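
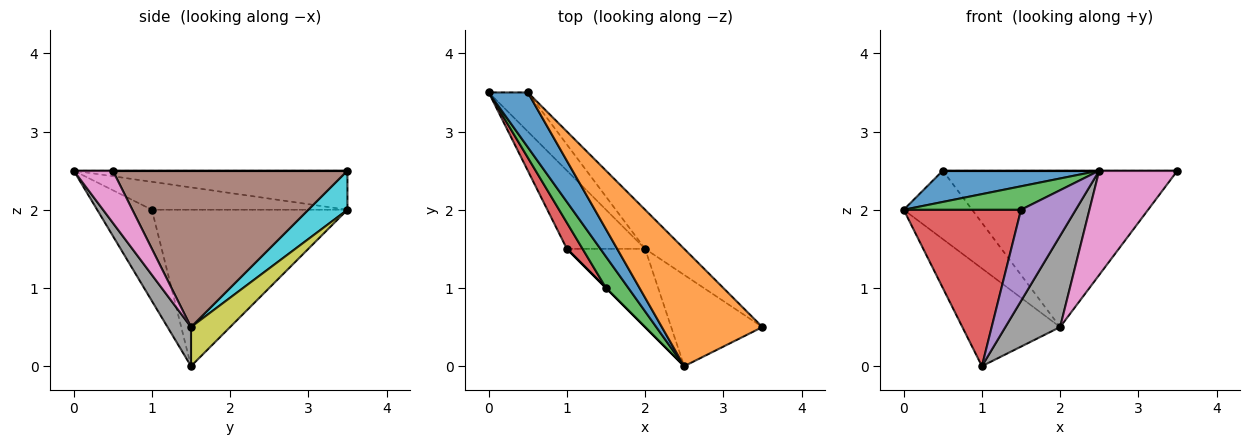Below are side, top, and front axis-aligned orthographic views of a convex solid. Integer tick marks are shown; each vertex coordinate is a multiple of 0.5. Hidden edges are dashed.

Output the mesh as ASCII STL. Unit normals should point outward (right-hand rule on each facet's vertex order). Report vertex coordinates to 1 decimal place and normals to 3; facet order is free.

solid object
 facet normal -0.656 -0.375 0.656
  outer loop
   vertex 0.5 3.5 2.5
   vertex 0.0 3.5 2.0
   vertex 2.5 0.0 2.5
  endloop
 endfacet
 facet normal 0.000 0.000 1.000
  outer loop
   vertex 0.5 3.5 2.5
   vertex 2.5 0.0 2.5
   vertex 3.5 0.5 2.5
  endloop
 endfacet
 facet normal -0.707 -0.424 0.566
  outer loop
   vertex 1.5 1.0 2.0
   vertex 2.5 0.0 2.5
   vertex 0.0 3.5 2.0
  endloop
 endfacet
 facet normal -0.854 -0.513 0.085
  outer loop
   vertex 1.5 1.0 2.0
   vertex 0.0 3.5 2.0
   vertex 1.0 1.5 0.0
  endloop
 endfacet
 facet normal -0.707 -0.707 0.000
  outer loop
   vertex 1.5 1.0 2.0
   vertex 1.0 1.5 0.0
   vertex 2.5 0.0 2.5
  endloop
 endfacet
 facet normal 0.696 0.696 -0.174
  outer loop
   vertex 2.0 1.5 0.5
   vertex 0.5 3.5 2.5
   vertex 3.5 0.5 2.5
  endloop
 endfacet
 facet normal 0.352 -0.704 -0.616
  outer loop
   vertex 2.0 1.5 0.5
   vertex 3.5 0.5 2.5
   vertex 2.5 0.0 2.5
  endloop
 endfacet
 facet normal 0.309 -0.722 -0.619
  outer loop
   vertex 2.0 1.5 0.5
   vertex 2.5 0.0 2.5
   vertex 1.0 1.5 0.0
  endloop
 endfacet
 facet normal 0.298 0.745 -0.596
  outer loop
   vertex 2.0 1.5 0.5
   vertex 1.0 1.5 0.0
   vertex 0.0 3.5 2.0
  endloop
 endfacet
 facet normal 0.444 0.778 -0.444
  outer loop
   vertex 2.0 1.5 0.5
   vertex 0.0 3.5 2.0
   vertex 0.5 3.5 2.5
  endloop
 endfacet
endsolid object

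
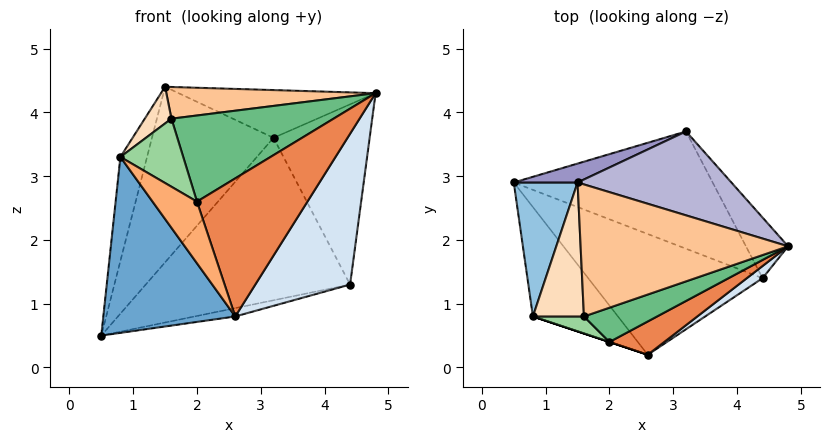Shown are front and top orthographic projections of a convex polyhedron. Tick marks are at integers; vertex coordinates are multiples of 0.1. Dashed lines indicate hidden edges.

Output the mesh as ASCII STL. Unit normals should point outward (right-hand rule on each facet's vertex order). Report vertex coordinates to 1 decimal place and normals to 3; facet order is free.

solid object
 facet normal -0.713 -0.596 -0.370
  outer loop
   vertex 0.8 0.8 3.3
   vertex 0.5 2.9 0.5
   vertex 2.6 0.2 0.8
  endloop
 endfacet
 facet normal -0.951 0.189 0.244
  outer loop
   vertex 0.8 0.8 3.3
   vertex 1.5 2.9 4.4
   vertex 0.5 2.9 0.5
  endloop
 endfacet
 facet normal 0.225 0.067 -0.972
  outer loop
   vertex 4.4 1.4 1.3
   vertex 2.6 0.2 0.8
   vertex 0.5 2.9 0.5
  endloop
 endfacet
 facet normal 0.540 -0.839 0.068
  outer loop
   vertex 4.4 1.4 1.3
   vertex 4.8 1.9 4.3
   vertex 2.6 0.2 0.8
  endloop
 endfacet
 facet normal 0.354 -0.909 0.219
  outer loop
   vertex 2.0 0.4 2.6
   vertex 2.6 0.2 0.8
   vertex 4.8 1.9 4.3
  endloop
 endfacet
 facet normal -0.316 -0.949 0.000
  outer loop
   vertex 2.0 0.4 2.6
   vertex 0.8 0.8 3.3
   vertex 2.6 0.2 0.8
  endloop
 endfacet
 facet normal -0.041 -0.233 0.972
  outer loop
   vertex 1.6 0.8 3.9
   vertex 4.8 1.9 4.3
   vertex 1.5 2.9 4.4
  endloop
 endfacet
 facet normal -0.586 -0.214 0.781
  outer loop
   vertex 1.6 0.8 3.9
   vertex 1.5 2.9 4.4
   vertex 0.8 0.8 3.3
  endloop
 endfacet
 facet normal 0.263 -0.896 0.357
  outer loop
   vertex 1.6 0.8 3.9
   vertex 2.0 0.4 2.6
   vertex 4.8 1.9 4.3
  endloop
 endfacet
 facet normal -0.179 -0.954 0.239
  outer loop
   vertex 1.6 0.8 3.9
   vertex 0.8 0.8 3.3
   vertex 2.0 0.4 2.6
  endloop
 endfacet
 facet normal 0.397 0.744 -0.537
  outer loop
   vertex 3.2 3.7 3.6
   vertex 4.4 1.4 1.3
   vertex 0.5 2.9 0.5
  endloop
 endfacet
 facet normal 0.770 0.605 -0.203
  outer loop
   vertex 3.2 3.7 3.6
   vertex 4.8 1.9 4.3
   vertex 4.4 1.4 1.3
  endloop
 endfacet
 facet normal -0.385 0.917 0.099
  outer loop
   vertex 3.2 3.7 3.6
   vertex 0.5 2.9 0.5
   vertex 1.5 2.9 4.4
  endloop
 endfacet
 facet normal 0.174 0.487 0.856
  outer loop
   vertex 3.2 3.7 3.6
   vertex 1.5 2.9 4.4
   vertex 4.8 1.9 4.3
  endloop
 endfacet
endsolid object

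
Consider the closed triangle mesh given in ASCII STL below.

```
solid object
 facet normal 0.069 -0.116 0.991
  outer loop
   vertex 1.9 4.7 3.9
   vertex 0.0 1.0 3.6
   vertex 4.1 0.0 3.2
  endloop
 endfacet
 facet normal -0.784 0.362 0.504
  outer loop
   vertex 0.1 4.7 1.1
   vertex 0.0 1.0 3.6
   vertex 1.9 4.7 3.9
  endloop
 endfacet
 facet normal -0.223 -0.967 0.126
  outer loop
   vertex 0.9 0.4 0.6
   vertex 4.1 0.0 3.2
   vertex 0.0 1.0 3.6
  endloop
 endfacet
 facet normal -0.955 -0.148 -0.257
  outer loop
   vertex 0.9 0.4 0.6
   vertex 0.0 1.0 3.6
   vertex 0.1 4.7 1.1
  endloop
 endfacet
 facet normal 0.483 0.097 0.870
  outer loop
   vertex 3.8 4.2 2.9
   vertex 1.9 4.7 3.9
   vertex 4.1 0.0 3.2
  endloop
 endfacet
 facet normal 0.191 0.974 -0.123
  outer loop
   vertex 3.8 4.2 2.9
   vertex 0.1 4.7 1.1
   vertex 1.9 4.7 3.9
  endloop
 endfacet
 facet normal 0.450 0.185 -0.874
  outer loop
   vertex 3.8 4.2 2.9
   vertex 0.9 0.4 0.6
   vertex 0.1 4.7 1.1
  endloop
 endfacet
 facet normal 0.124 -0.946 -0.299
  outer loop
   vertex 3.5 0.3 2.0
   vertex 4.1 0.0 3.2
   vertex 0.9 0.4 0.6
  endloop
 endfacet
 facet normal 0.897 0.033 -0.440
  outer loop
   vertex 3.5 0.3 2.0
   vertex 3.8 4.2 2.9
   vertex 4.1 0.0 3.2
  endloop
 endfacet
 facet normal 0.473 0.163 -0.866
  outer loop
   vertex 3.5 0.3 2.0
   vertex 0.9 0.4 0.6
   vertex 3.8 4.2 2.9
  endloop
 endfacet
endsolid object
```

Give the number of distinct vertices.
7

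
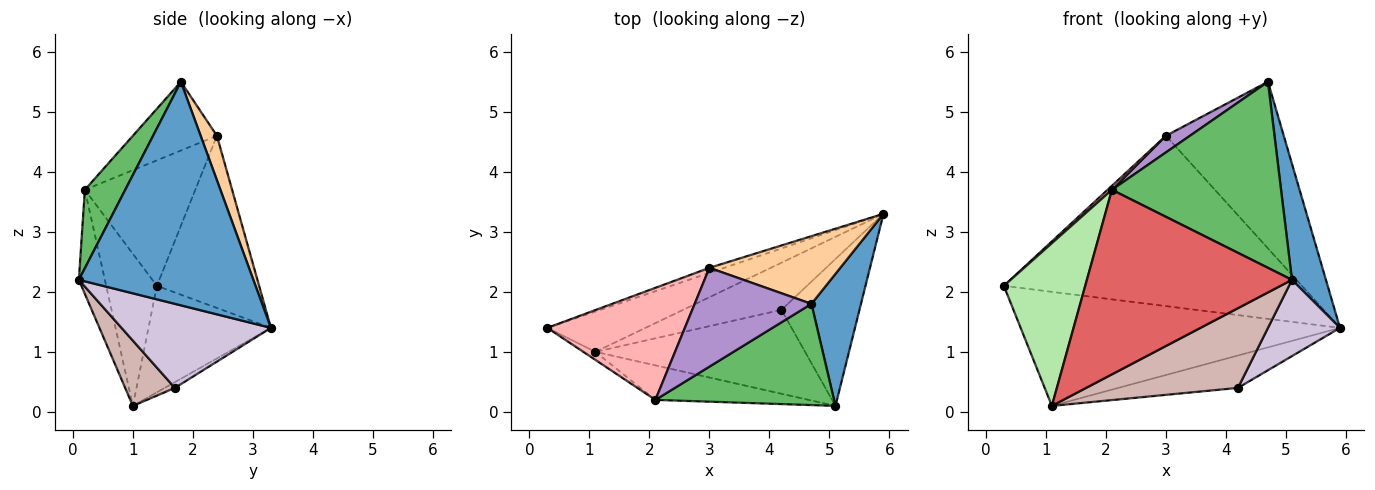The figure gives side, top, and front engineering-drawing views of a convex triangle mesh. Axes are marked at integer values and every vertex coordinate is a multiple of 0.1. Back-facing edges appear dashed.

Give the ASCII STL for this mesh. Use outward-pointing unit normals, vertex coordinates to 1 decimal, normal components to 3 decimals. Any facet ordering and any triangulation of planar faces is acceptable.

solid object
 facet normal 0.959 -0.187 0.212
  outer loop
   vertex 4.7 1.8 5.5
   vertex 5.1 0.1 2.2
   vertex 5.9 3.3 1.4
  endloop
 endfacet
 facet normal -0.340 0.887 -0.313
  outer loop
   vertex 1.1 1.0 0.1
   vertex 0.3 1.4 2.1
   vertex 5.9 3.3 1.4
  endloop
 endfacet
 facet normal -0.324 0.946 -0.028
  outer loop
   vertex 3.0 2.4 4.6
   vertex 5.9 3.3 1.4
   vertex 0.3 1.4 2.1
  endloop
 endfacet
 facet normal 0.127 0.919 0.373
  outer loop
   vertex 3.0 2.4 4.6
   vertex 4.7 1.8 5.5
   vertex 5.9 3.3 1.4
  endloop
 endfacet
 facet normal 0.205 -0.860 0.468
  outer loop
   vertex 2.1 0.2 3.7
   vertex 5.1 0.1 2.2
   vertex 4.7 1.8 5.5
  endloop
 endfacet
 facet normal -0.528 -0.848 -0.042
  outer loop
   vertex 2.1 0.2 3.7
   vertex 0.3 1.4 2.1
   vertex 1.1 1.0 0.1
  endloop
 endfacet
 facet normal -0.124 -0.975 -0.182
  outer loop
   vertex 2.1 0.2 3.7
   vertex 1.1 1.0 0.1
   vertex 5.1 0.1 2.2
  endloop
 endfacet
 facet normal -0.674 -0.026 0.738
  outer loop
   vertex 2.1 0.2 3.7
   vertex 3.0 2.4 4.6
   vertex 0.3 1.4 2.1
  endloop
 endfacet
 facet normal -0.502 -0.143 0.853
  outer loop
   vertex 2.1 0.2 3.7
   vertex 4.7 1.8 5.5
   vertex 3.0 2.4 4.6
  endloop
 endfacet
 facet normal 0.691 -0.333 -0.642
  outer loop
   vertex 4.2 1.7 0.4
   vertex 5.9 3.3 1.4
   vertex 5.1 0.1 2.2
  endloop
 endfacet
 facet normal -0.048 0.566 -0.823
  outer loop
   vertex 4.2 1.7 0.4
   vertex 1.1 1.0 0.1
   vertex 5.9 3.3 1.4
  endloop
 endfacet
 facet normal 0.220 -0.672 -0.707
  outer loop
   vertex 4.2 1.7 0.4
   vertex 5.1 0.1 2.2
   vertex 1.1 1.0 0.1
  endloop
 endfacet
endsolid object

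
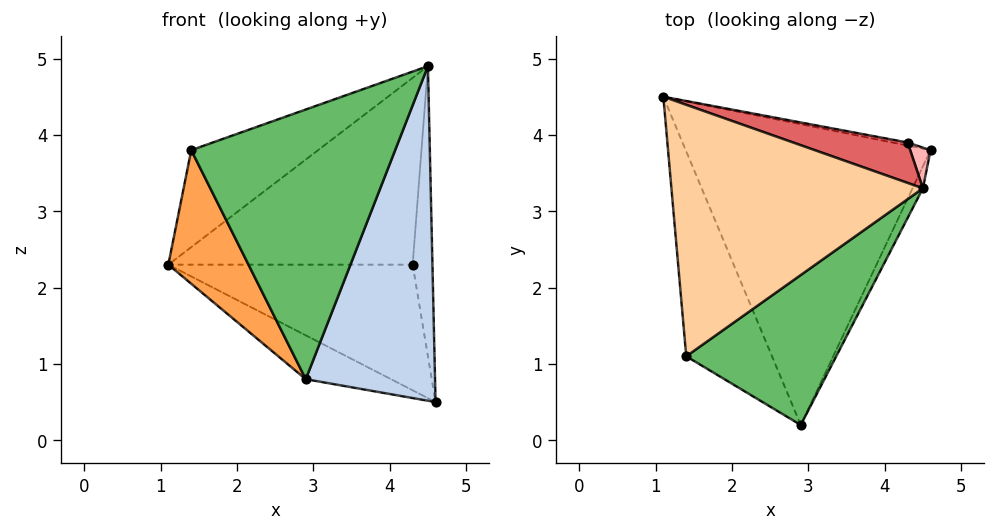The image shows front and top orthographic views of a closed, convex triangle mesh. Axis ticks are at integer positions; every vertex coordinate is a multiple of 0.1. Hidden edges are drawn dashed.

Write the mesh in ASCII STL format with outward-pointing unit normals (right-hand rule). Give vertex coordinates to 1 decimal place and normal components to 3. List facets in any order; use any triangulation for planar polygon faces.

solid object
 facet normal -0.433 0.130 -0.892
  outer loop
   vertex 2.9 0.2 0.8
   vertex 1.1 4.5 2.3
   vertex 4.6 3.8 0.5
  endloop
 endfacet
 facet normal 0.903 -0.429 -0.028
  outer loop
   vertex 4.5 3.3 4.9
   vertex 2.9 0.2 0.8
   vertex 4.6 3.8 0.5
  endloop
 endfacet
 facet normal -0.895 -0.244 -0.374
  outer loop
   vertex 1.4 1.1 3.8
   vertex 1.1 4.5 2.3
   vertex 2.9 0.2 0.8
  endloop
 endfacet
 facet normal -0.506 0.310 0.805
  outer loop
   vertex 1.4 1.1 3.8
   vertex 4.5 3.3 4.9
   vertex 1.1 4.5 2.3
  endloop
 endfacet
 facet normal 0.409 -0.798 0.444
  outer loop
   vertex 1.4 1.1 3.8
   vertex 2.9 0.2 0.8
   vertex 4.5 3.3 4.9
  endloop
 endfacet
 facet normal 0.184 0.983 -0.024
  outer loop
   vertex 4.3 3.9 2.3
   vertex 4.6 3.8 0.5
   vertex 1.1 4.5 2.3
  endloop
 endfacet
 facet normal 0.180 0.961 0.208
  outer loop
   vertex 4.3 3.9 2.3
   vertex 1.1 4.5 2.3
   vertex 4.5 3.3 4.9
  endloop
 endfacet
 facet normal 0.759 0.645 0.091
  outer loop
   vertex 4.3 3.9 2.3
   vertex 4.5 3.3 4.9
   vertex 4.6 3.8 0.5
  endloop
 endfacet
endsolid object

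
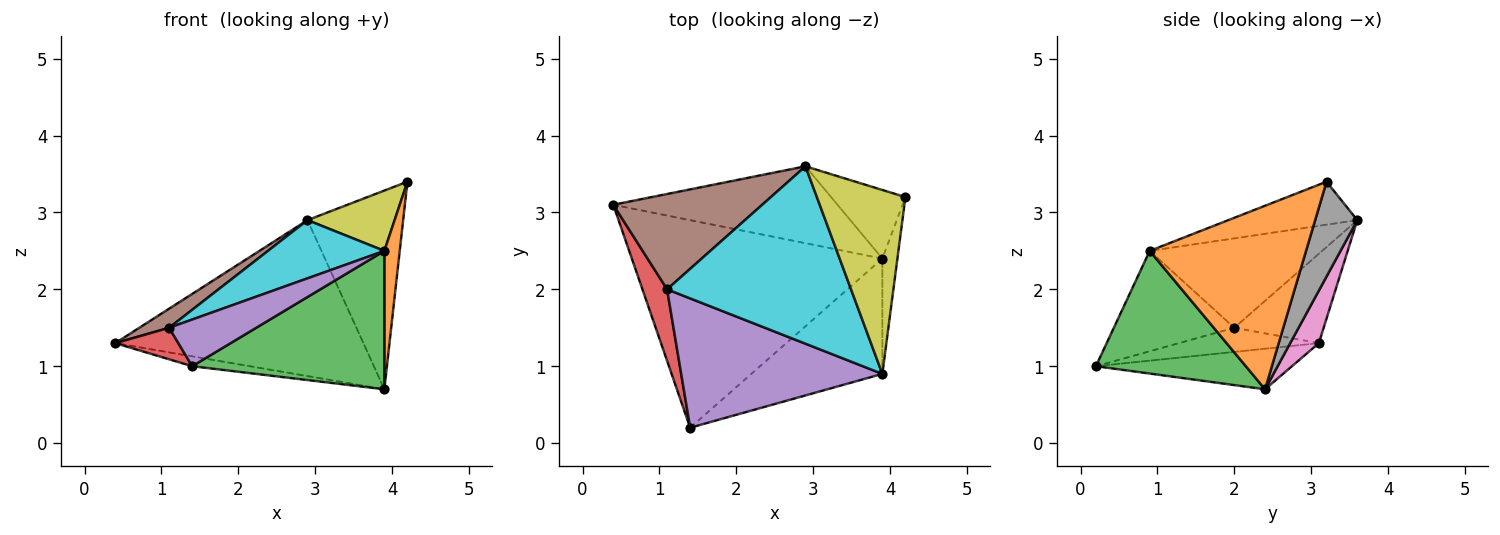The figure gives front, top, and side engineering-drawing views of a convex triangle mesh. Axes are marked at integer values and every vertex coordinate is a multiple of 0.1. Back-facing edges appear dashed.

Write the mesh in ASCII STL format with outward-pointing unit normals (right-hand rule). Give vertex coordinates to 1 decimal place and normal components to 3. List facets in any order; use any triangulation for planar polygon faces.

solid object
 facet normal -0.160 0.047 -0.986
  outer loop
   vertex 3.9 2.4 0.7
   vertex 1.4 0.2 1.0
   vertex 0.4 3.1 1.3
  endloop
 endfacet
 facet normal 0.992 -0.098 -0.081
  outer loop
   vertex 3.9 0.9 2.5
   vertex 3.9 2.4 0.7
   vertex 4.2 3.2 3.4
  endloop
 endfacet
 facet normal 0.514 -0.659 -0.549
  outer loop
   vertex 3.9 0.9 2.5
   vertex 1.4 0.2 1.0
   vertex 3.9 2.4 0.7
  endloop
 endfacet
 facet normal -0.667 -0.301 0.682
  outer loop
   vertex 1.1 2.0 1.5
   vertex 0.4 3.1 1.3
   vertex 1.4 0.2 1.0
  endloop
 endfacet
 facet normal -0.425 -0.307 0.851
  outer loop
   vertex 1.1 2.0 1.5
   vertex 1.4 0.2 1.0
   vertex 3.9 0.9 2.5
  endloop
 endfacet
 facet normal -0.507 -0.169 0.845
  outer loop
   vertex 2.9 3.6 2.9
   vertex 0.4 3.1 1.3
   vertex 1.1 2.0 1.5
  endloop
 endfacet
 facet normal 0.103 0.892 -0.440
  outer loop
   vertex 2.9 3.6 2.9
   vertex 3.9 2.4 0.7
   vertex 0.4 3.1 1.3
  endloop
 endfacet
 facet normal 0.384 0.873 -0.301
  outer loop
   vertex 2.9 3.6 2.9
   vertex 4.2 3.2 3.4
   vertex 3.9 2.4 0.7
  endloop
 endfacet
 facet normal -0.419 -0.283 0.863
  outer loop
   vertex 2.9 3.6 2.9
   vertex 3.9 0.9 2.5
   vertex 4.2 3.2 3.4
  endloop
 endfacet
 facet normal -0.419 -0.283 0.863
  outer loop
   vertex 2.9 3.6 2.9
   vertex 1.1 2.0 1.5
   vertex 3.9 0.9 2.5
  endloop
 endfacet
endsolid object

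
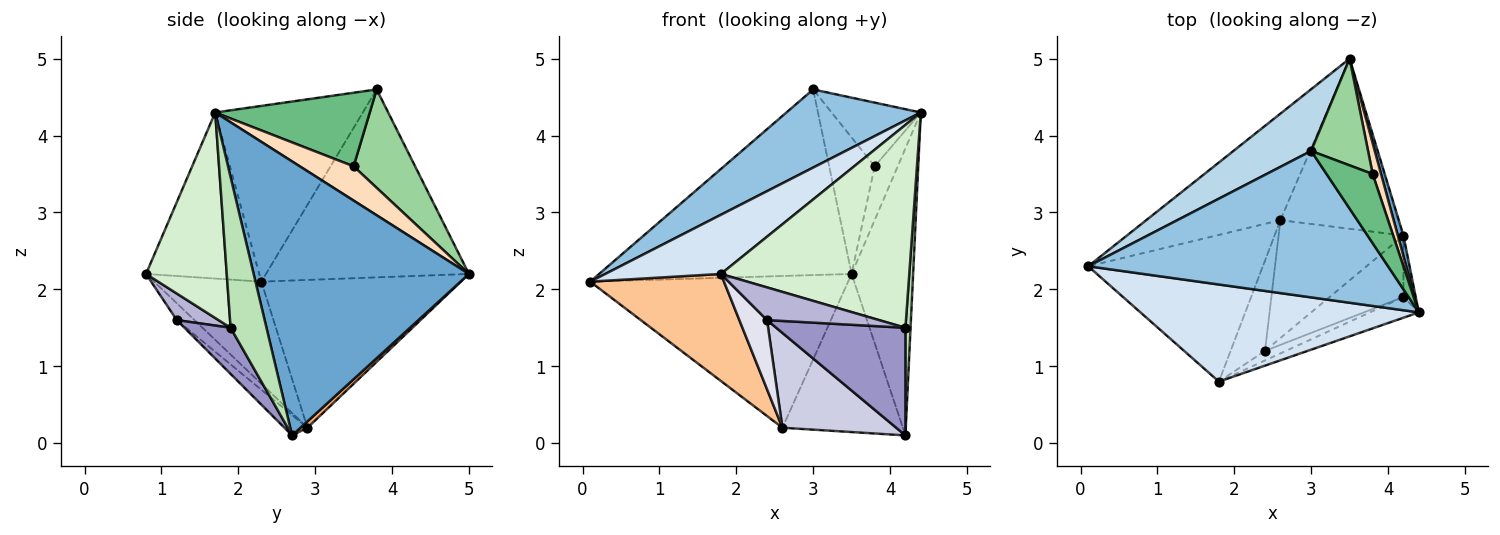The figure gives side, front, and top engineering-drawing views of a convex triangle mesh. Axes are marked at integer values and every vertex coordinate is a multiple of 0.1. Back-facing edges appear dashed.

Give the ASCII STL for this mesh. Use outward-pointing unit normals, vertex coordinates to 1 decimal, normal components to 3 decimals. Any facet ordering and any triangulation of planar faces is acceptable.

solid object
 facet normal 0.961 0.275 0.020
  outer loop
   vertex 4.2 2.7 0.1
   vertex 3.5 5.0 2.2
   vertex 4.4 1.7 4.3
  endloop
 endfacet
 facet normal -0.459 -0.418 0.784
  outer loop
   vertex 3.0 3.8 4.6
   vertex 0.1 2.3 2.1
   vertex 4.4 1.7 4.3
  endloop
 endfacet
 facet normal -0.607 0.754 0.251
  outer loop
   vertex 3.0 3.8 4.6
   vertex 3.5 5.0 2.2
   vertex 0.1 2.3 2.1
  endloop
 endfacet
 facet normal -0.454 -0.464 0.761
  outer loop
   vertex 1.8 0.8 2.2
   vertex 4.4 1.7 4.3
   vertex 0.1 2.3 2.1
  endloop
 endfacet
 facet normal -0.535 0.692 -0.485
  outer loop
   vertex 2.6 2.9 0.2
   vertex 0.1 2.3 2.1
   vertex 3.5 5.0 2.2
  endloop
 endfacet
 facet normal 0.039 0.680 -0.732
  outer loop
   vertex 2.6 2.9 0.2
   vertex 3.5 5.0 2.2
   vertex 4.2 2.7 0.1
  endloop
 endfacet
 facet normal -0.427 -0.533 -0.730
  outer loop
   vertex 2.6 2.9 0.2
   vertex 1.8 0.8 2.2
   vertex 0.1 2.3 2.1
  endloop
 endfacet
 facet normal 0.897 0.384 0.220
  outer loop
   vertex 3.8 3.5 3.6
   vertex 4.4 1.7 4.3
   vertex 3.5 5.0 2.2
  endloop
 endfacet
 facet normal 0.761 0.439 0.477
  outer loop
   vertex 3.8 3.5 3.6
   vertex 3.0 3.8 4.6
   vertex 4.4 1.7 4.3
  endloop
 endfacet
 facet normal 0.729 0.539 0.422
  outer loop
   vertex 3.8 3.5 3.6
   vertex 3.5 5.0 2.2
   vertex 3.0 3.8 4.6
  endloop
 endfacet
 facet normal 0.987 -0.141 -0.081
  outer loop
   vertex 4.2 1.9 1.5
   vertex 4.2 2.7 0.1
   vertex 4.4 1.7 4.3
  endloop
 endfacet
 facet normal 0.392 -0.915 -0.093
  outer loop
   vertex 4.2 1.9 1.5
   vertex 4.4 1.7 4.3
   vertex 1.8 0.8 2.2
  endloop
 endfacet
 facet normal 0.296 -0.829 -0.474
  outer loop
   vertex 2.4 1.2 1.6
   vertex 4.2 2.7 0.1
   vertex 4.2 1.9 1.5
  endloop
 endfacet
 facet normal 0.337 -0.903 -0.266
  outer loop
   vertex 2.4 1.2 1.6
   vertex 4.2 1.9 1.5
   vertex 1.8 0.8 2.2
  endloop
 endfacet
 facet normal -0.126 -0.622 -0.773
  outer loop
   vertex 2.4 1.2 1.6
   vertex 2.6 2.9 0.2
   vertex 4.2 2.7 0.1
  endloop
 endfacet
 facet normal -0.362 -0.567 -0.740
  outer loop
   vertex 2.4 1.2 1.6
   vertex 1.8 0.8 2.2
   vertex 2.6 2.9 0.2
  endloop
 endfacet
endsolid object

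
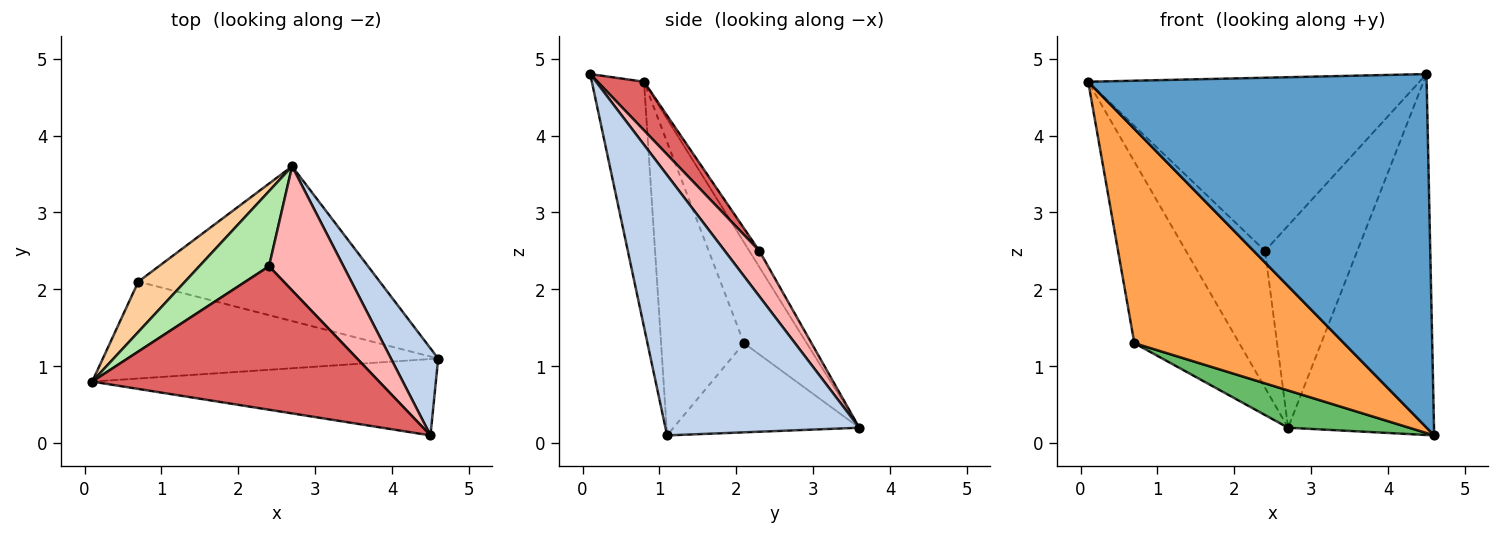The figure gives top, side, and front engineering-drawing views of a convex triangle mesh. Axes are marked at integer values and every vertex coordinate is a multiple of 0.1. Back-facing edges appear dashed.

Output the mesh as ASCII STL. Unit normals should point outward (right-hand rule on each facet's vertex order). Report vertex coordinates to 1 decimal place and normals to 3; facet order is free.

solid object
 facet normal -0.149 -0.967 -0.209
  outer loop
   vertex 4.5 0.1 4.8
   vertex 0.1 0.8 4.7
   vertex 4.6 1.1 0.1
  endloop
 endfacet
 facet normal 0.791 0.595 0.143
  outer loop
   vertex 4.5 0.1 4.8
   vertex 4.6 1.1 0.1
   vertex 2.7 3.6 0.2
  endloop
 endfacet
 facet normal -0.339 -0.857 -0.388
  outer loop
   vertex 0.7 2.1 1.3
   vertex 4.6 1.1 0.1
   vertex 0.1 0.8 4.7
  endloop
 endfacet
 facet normal -0.499 0.835 0.231
  outer loop
   vertex 0.7 2.1 1.3
   vertex 0.1 0.8 4.7
   vertex 2.7 3.6 0.2
  endloop
 endfacet
 facet normal -0.338 -0.220 -0.915
  outer loop
   vertex 0.7 2.1 1.3
   vertex 2.7 3.6 0.2
   vertex 4.6 1.1 0.1
  endloop
 endfacet
 facet normal -0.111 0.871 0.478
  outer loop
   vertex 2.4 2.3 2.5
   vertex 2.7 3.6 0.2
   vertex 0.1 0.8 4.7
  endloop
 endfacet
 facet normal 0.107 0.766 0.634
  outer loop
   vertex 2.4 2.3 2.5
   vertex 0.1 0.8 4.7
   vertex 4.5 0.1 4.8
  endloop
 endfacet
 facet normal 0.304 0.812 0.498
  outer loop
   vertex 2.4 2.3 2.5
   vertex 4.5 0.1 4.8
   vertex 2.7 3.6 0.2
  endloop
 endfacet
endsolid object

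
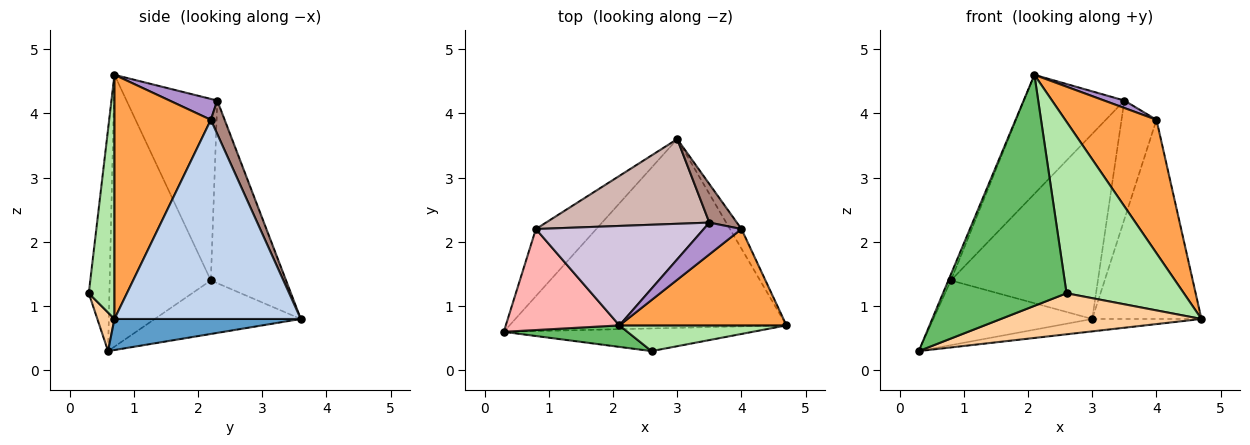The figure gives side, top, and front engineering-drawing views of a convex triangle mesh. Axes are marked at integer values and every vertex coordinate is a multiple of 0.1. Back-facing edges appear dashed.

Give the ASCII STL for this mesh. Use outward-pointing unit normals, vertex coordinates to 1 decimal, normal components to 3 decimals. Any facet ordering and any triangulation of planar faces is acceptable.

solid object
 facet normal 0.111 0.065 -0.992
  outer loop
   vertex 3.0 3.6 0.8
   vertex 4.7 0.7 0.8
   vertex 0.3 0.6 0.3
  endloop
 endfacet
 facet normal 0.862 0.505 -0.050
  outer loop
   vertex 4.0 2.2 3.9
   vertex 4.7 0.7 0.8
   vertex 3.0 3.6 0.8
  endloop
 endfacet
 facet normal 0.650 -0.616 0.445
  outer loop
   vertex 4.0 2.2 3.9
   vertex 2.1 0.7 4.6
   vertex 4.7 0.7 0.8
  endloop
 endfacet
 facet normal 0.075 -0.873 -0.482
  outer loop
   vertex 2.6 0.3 1.2
   vertex 0.3 0.6 0.3
   vertex 4.7 0.7 0.8
  endloop
 endfacet
 facet normal -0.164 -0.982 0.091
  outer loop
   vertex 2.6 0.3 1.2
   vertex 2.1 0.7 4.6
   vertex 0.3 0.6 0.3
  endloop
 endfacet
 facet normal 0.212 -0.967 0.145
  outer loop
   vertex 2.6 0.3 1.2
   vertex 4.7 0.7 0.8
   vertex 2.1 0.7 4.6
  endloop
 endfacet
 facet normal -0.538 0.585 -0.607
  outer loop
   vertex 0.8 2.2 1.4
   vertex 3.0 3.6 0.8
   vertex 0.3 0.6 0.3
  endloop
 endfacet
 facet normal -0.922 0.023 0.386
  outer loop
   vertex 0.8 2.2 1.4
   vertex 0.3 0.6 0.3
   vertex 2.1 0.7 4.6
  endloop
 endfacet
 facet normal 0.474 -0.201 0.857
  outer loop
   vertex 3.5 2.3 4.2
   vertex 2.1 0.7 4.6
   vertex 4.0 2.2 3.9
  endloop
 endfacet
 facet normal -0.570 0.630 0.527
  outer loop
   vertex 3.5 2.3 4.2
   vertex 0.8 2.2 1.4
   vertex 2.1 0.7 4.6
  endloop
 endfacet
 facet normal 0.351 0.891 0.289
  outer loop
   vertex 3.5 2.3 4.2
   vertex 4.0 2.2 3.9
   vertex 3.0 3.6 0.8
  endloop
 endfacet
 facet normal -0.422 0.824 0.377
  outer loop
   vertex 3.5 2.3 4.2
   vertex 3.0 3.6 0.8
   vertex 0.8 2.2 1.4
  endloop
 endfacet
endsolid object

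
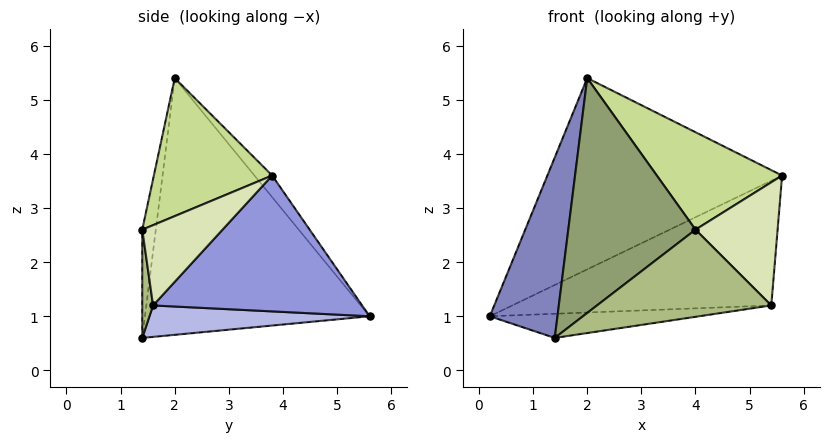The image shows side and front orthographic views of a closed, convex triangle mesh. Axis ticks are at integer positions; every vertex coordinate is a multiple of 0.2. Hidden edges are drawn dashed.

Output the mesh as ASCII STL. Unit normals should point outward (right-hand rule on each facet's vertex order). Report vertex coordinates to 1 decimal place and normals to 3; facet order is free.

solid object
 facet normal -0.057 0.761 0.646
  outer loop
   vertex 2.0 2.0 5.4
   vertex 5.6 3.8 3.6
   vertex 0.2 5.6 1.0
  endloop
 endfacet
 facet normal -0.946 -0.285 0.154
  outer loop
   vertex 2.0 2.0 5.4
   vertex 0.2 5.6 1.0
   vertex 1.4 1.4 0.6
  endloop
 endfacet
 facet normal 0.499 0.618 -0.608
  outer loop
   vertex 5.4 1.6 1.2
   vertex 0.2 5.6 1.0
   vertex 5.6 3.8 3.6
  endloop
 endfacet
 facet normal 0.140 0.134 -0.981
  outer loop
   vertex 5.4 1.6 1.2
   vertex 1.4 1.4 0.6
   vertex 0.2 5.6 1.0
  endloop
 endfacet
 facet normal -0.105 -0.985 0.136
  outer loop
   vertex 4.0 1.4 2.6
   vertex 2.0 2.0 5.4
   vertex 1.4 1.4 0.6
  endloop
 endfacet
 facet normal 0.062 -0.995 -0.080
  outer loop
   vertex 4.0 1.4 2.6
   vertex 1.4 1.4 0.6
   vertex 5.4 1.6 1.2
  endloop
 endfacet
 facet normal 0.577 -0.611 0.543
  outer loop
   vertex 4.0 1.4 2.6
   vertex 5.6 3.8 3.6
   vertex 2.0 2.0 5.4
  endloop
 endfacet
 facet normal 0.600 -0.614 0.513
  outer loop
   vertex 4.0 1.4 2.6
   vertex 5.4 1.6 1.2
   vertex 5.6 3.8 3.6
  endloop
 endfacet
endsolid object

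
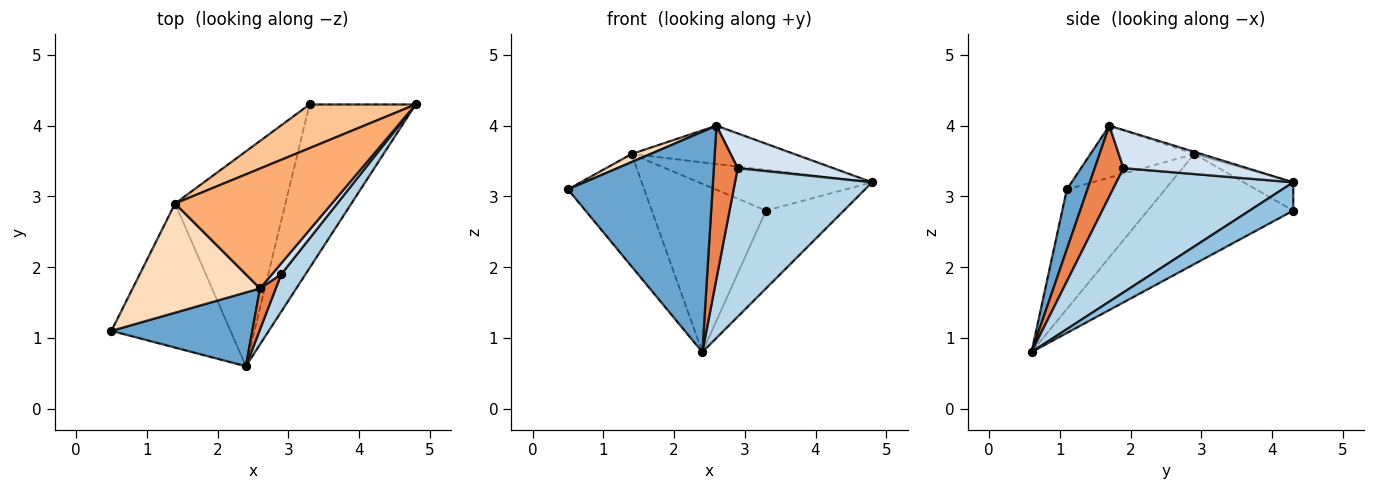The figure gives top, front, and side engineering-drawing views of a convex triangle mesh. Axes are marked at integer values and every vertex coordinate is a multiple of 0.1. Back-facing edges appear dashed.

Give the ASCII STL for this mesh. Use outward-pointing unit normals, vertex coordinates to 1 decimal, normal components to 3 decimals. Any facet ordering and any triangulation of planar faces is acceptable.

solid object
 facet normal 0.134 -0.940 0.315
  outer loop
   vertex 2.6 1.7 4.0
   vertex 0.5 1.1 3.1
   vertex 2.4 0.6 0.8
  endloop
 endfacet
 facet normal 0.234 0.418 -0.878
  outer loop
   vertex 3.3 4.3 2.8
   vertex 4.8 4.3 3.2
   vertex 2.4 0.6 0.8
  endloop
 endfacet
 facet normal 0.781 -0.606 0.153
  outer loop
   vertex 2.9 1.9 3.4
   vertex 2.4 0.6 0.8
   vertex 4.8 4.3 3.2
  endloop
 endfacet
 facet normal 0.778 -0.600 0.189
  outer loop
   vertex 2.9 1.9 3.4
   vertex 4.8 4.3 3.2
   vertex 2.6 1.7 4.0
  endloop
 endfacet
 facet normal 0.758 -0.630 0.169
  outer loop
   vertex 2.9 1.9 3.4
   vertex 2.6 1.7 4.0
   vertex 2.4 0.6 0.8
  endloop
 endfacet
 facet normal -0.013 0.304 0.952
  outer loop
   vertex 1.4 2.9 3.6
   vertex 2.6 1.7 4.0
   vertex 4.8 4.3 3.2
  endloop
 endfacet
 facet normal -0.191 0.670 0.718
  outer loop
   vertex 1.4 2.9 3.6
   vertex 4.8 4.3 3.2
   vertex 3.3 4.3 2.8
  endloop
 endfacet
 facet normal -0.376 -0.068 0.924
  outer loop
   vertex 1.4 2.9 3.6
   vertex 0.5 1.1 3.1
   vertex 2.6 1.7 4.0
  endloop
 endfacet
 facet normal -0.621 0.482 -0.618
  outer loop
   vertex 1.4 2.9 3.6
   vertex 2.4 0.6 0.8
   vertex 0.5 1.1 3.1
  endloop
 endfacet
 facet normal -0.618 0.485 -0.619
  outer loop
   vertex 1.4 2.9 3.6
   vertex 3.3 4.3 2.8
   vertex 2.4 0.6 0.8
  endloop
 endfacet
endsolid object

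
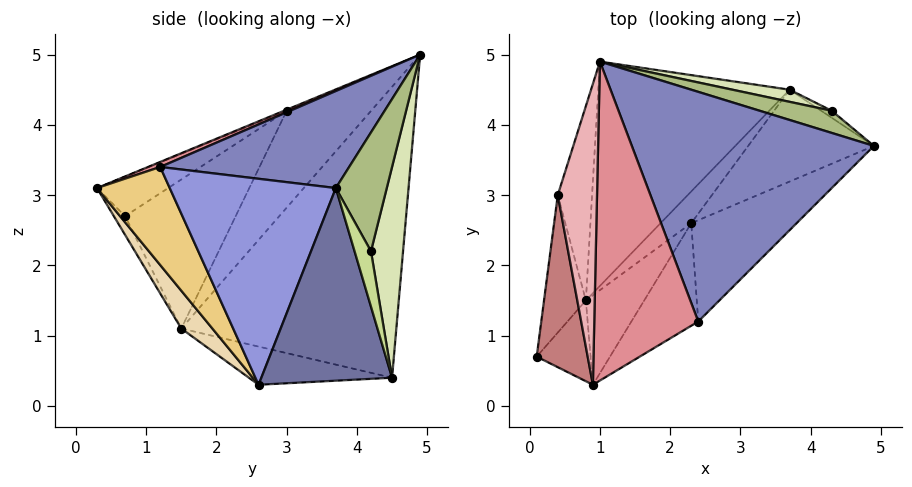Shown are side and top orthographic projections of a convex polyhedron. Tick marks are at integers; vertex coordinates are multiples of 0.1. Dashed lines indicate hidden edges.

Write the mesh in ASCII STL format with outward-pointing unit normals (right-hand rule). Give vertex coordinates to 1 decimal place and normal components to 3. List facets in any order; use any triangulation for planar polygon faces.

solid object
 facet normal 0.722 -0.507 -0.471
  outer loop
   vertex 3.7 4.5 0.4
   vertex 4.9 3.7 3.1
   vertex 2.3 2.6 0.3
  endloop
 endfacet
 facet normal 0.360 -0.252 0.898
  outer loop
   vertex 2.4 1.2 3.4
   vertex 4.9 3.7 3.1
   vertex 1.0 4.9 5.0
  endloop
 endfacet
 facet normal 0.647 -0.687 -0.331
  outer loop
   vertex 2.4 1.2 3.4
   vertex 2.3 2.6 0.3
   vertex 4.9 3.7 3.1
  endloop
 endfacet
 facet normal -0.691 0.562 -0.455
  outer loop
   vertex 0.8 1.5 1.1
   vertex 1.0 4.9 5.0
   vertex 3.7 4.5 0.4
  endloop
 endfacet
 facet normal -0.666 0.519 -0.535
  outer loop
   vertex 0.8 1.5 1.1
   vertex 3.7 4.5 0.4
   vertex 2.3 2.6 0.3
  endloop
 endfacet
 facet normal 0.389 0.891 0.236
  outer loop
   vertex 4.3 4.2 2.2
   vertex 1.0 4.9 5.0
   vertex 4.9 3.7 3.1
  endloop
 endfacet
 facet normal 0.751 0.644 -0.143
  outer loop
   vertex 4.3 4.2 2.2
   vertex 4.9 3.7 3.1
   vertex 3.7 4.5 0.4
  endloop
 endfacet
 facet normal 0.265 0.962 0.072
  outer loop
   vertex 4.3 4.2 2.2
   vertex 3.7 4.5 0.4
   vertex 1.0 4.9 5.0
  endloop
 endfacet
 facet normal -0.922 0.289 -0.259
  outer loop
   vertex 0.4 3.0 4.2
   vertex 0.8 1.5 1.1
   vertex 0.1 0.7 2.7
  endloop
 endfacet
 facet normal -0.863 0.401 -0.306
  outer loop
   vertex 0.4 3.0 4.2
   vertex 1.0 4.9 5.0
   vertex 0.8 1.5 1.1
  endloop
 endfacet
 facet normal 0.532 -0.765 -0.363
  outer loop
   vertex 0.9 0.3 3.1
   vertex 2.3 2.6 0.3
   vertex 2.4 1.2 3.4
  endloop
 endfacet
 facet normal 0.324 -0.804 -0.499
  outer loop
   vertex 0.9 0.3 3.1
   vertex 0.8 1.5 1.1
   vertex 2.3 2.6 0.3
  endloop
 endfacet
 facet normal -0.174 -0.848 -0.500
  outer loop
   vertex 0.9 0.3 3.1
   vertex 0.1 0.7 2.7
   vertex 0.8 1.5 1.1
  endloop
 endfacet
 facet normal -0.562 -0.399 0.725
  outer loop
   vertex 0.9 0.3 3.1
   vertex 0.4 3.0 4.2
   vertex 0.1 0.7 2.7
  endloop
 endfacet
 facet normal 0.045 -0.382 0.923
  outer loop
   vertex 0.9 0.3 3.1
   vertex 2.4 1.2 3.4
   vertex 1.0 4.9 5.0
  endloop
 endfacet
 facet normal -0.025 -0.381 0.924
  outer loop
   vertex 0.9 0.3 3.1
   vertex 1.0 4.9 5.0
   vertex 0.4 3.0 4.2
  endloop
 endfacet
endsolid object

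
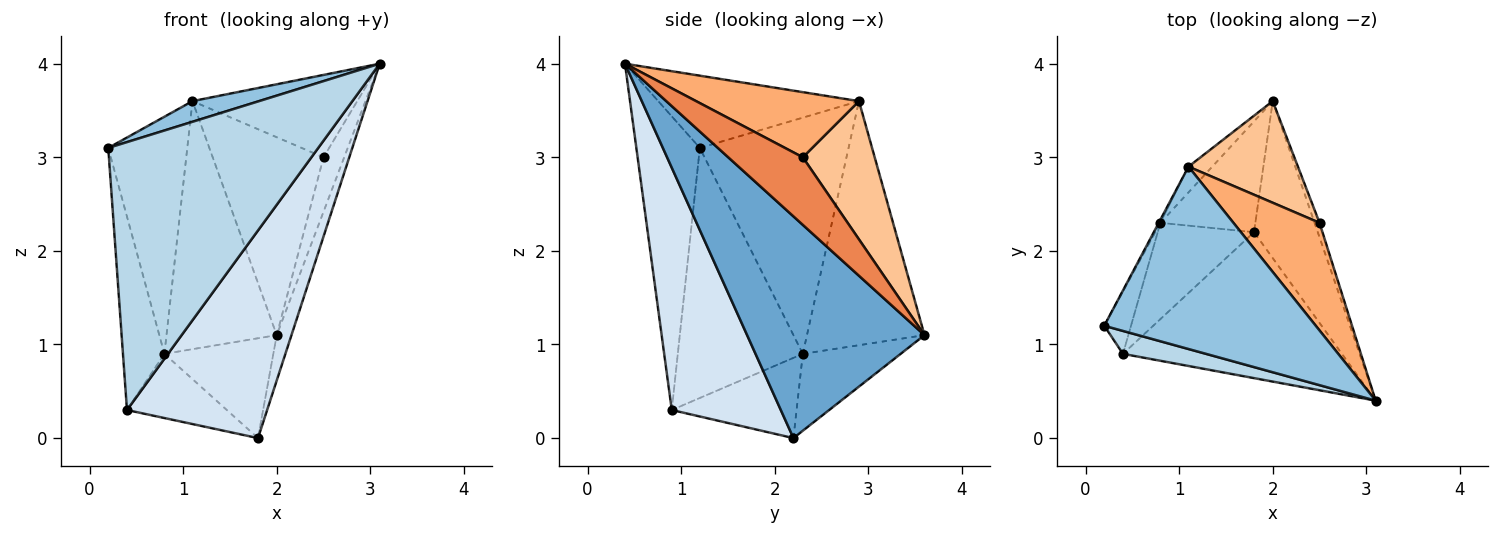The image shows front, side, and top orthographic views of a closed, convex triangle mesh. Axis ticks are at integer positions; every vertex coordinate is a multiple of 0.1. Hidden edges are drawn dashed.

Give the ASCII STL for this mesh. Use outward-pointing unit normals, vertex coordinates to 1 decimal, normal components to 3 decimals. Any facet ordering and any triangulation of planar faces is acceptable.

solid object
 facet normal 0.958 0.080 -0.276
  outer loop
   vertex 1.8 2.2 0.0
   vertex 2.0 3.6 1.1
   vertex 3.1 0.4 4.0
  endloop
 endfacet
 facet normal -0.321 -0.107 0.941
  outer loop
   vertex 1.1 2.9 3.6
   vertex 0.2 1.2 3.1
   vertex 3.1 0.4 4.0
  endloop
 endfacet
 facet normal -0.288 -0.954 0.082
  outer loop
   vertex 0.4 0.9 0.3
   vertex 3.1 0.4 4.0
   vertex 0.2 1.2 3.1
  endloop
 endfacet
 facet normal 0.537 -0.690 -0.485
  outer loop
   vertex 0.4 0.9 0.3
   vertex 1.8 2.2 0.0
   vertex 3.1 0.4 4.0
  endloop
 endfacet
 facet normal 0.961 0.266 -0.071
  outer loop
   vertex 2.5 2.3 3.0
   vertex 3.1 0.4 4.0
   vertex 2.0 3.6 1.1
  endloop
 endfacet
 facet normal 0.515 0.521 0.681
  outer loop
   vertex 2.5 2.3 3.0
   vertex 1.1 2.9 3.6
   vertex 3.1 0.4 4.0
  endloop
 endfacet
 facet normal 0.500 0.770 0.396
  outer loop
   vertex 2.5 2.3 3.0
   vertex 2.0 3.6 1.1
   vertex 1.1 2.9 3.6
  endloop
 endfacet
 facet normal -0.515 0.574 -0.636
  outer loop
   vertex 0.8 2.3 0.9
   vertex 2.0 3.6 1.1
   vertex 1.8 2.2 0.0
  endloop
 endfacet
 facet normal -0.570 0.456 -0.684
  outer loop
   vertex 0.8 2.3 0.9
   vertex 1.8 2.2 0.0
   vertex 0.4 0.9 0.3
  endloop
 endfacet
 facet normal -0.728 0.682 -0.071
  outer loop
   vertex 0.8 2.3 0.9
   vertex 1.1 2.9 3.6
   vertex 2.0 3.6 1.1
  endloop
 endfacet
 facet normal -0.883 0.469 -0.006
  outer loop
   vertex 0.8 2.3 0.9
   vertex 0.2 1.2 3.1
   vertex 1.1 2.9 3.6
  endloop
 endfacet
 facet normal -0.944 0.313 -0.101
  outer loop
   vertex 0.8 2.3 0.9
   vertex 0.4 0.9 0.3
   vertex 0.2 1.2 3.1
  endloop
 endfacet
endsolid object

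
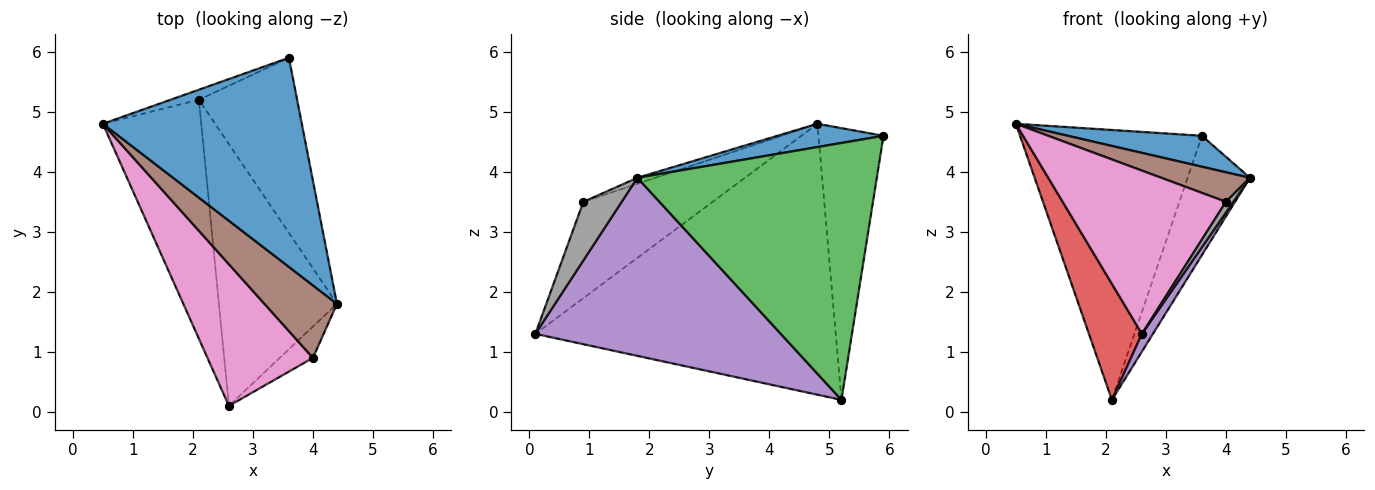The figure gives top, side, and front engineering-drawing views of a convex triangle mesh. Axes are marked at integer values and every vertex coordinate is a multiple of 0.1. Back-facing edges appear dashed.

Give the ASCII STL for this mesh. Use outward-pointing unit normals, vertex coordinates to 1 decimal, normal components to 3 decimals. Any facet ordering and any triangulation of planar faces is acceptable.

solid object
 facet normal 0.115 -0.145 0.983
  outer loop
   vertex 3.6 5.9 4.6
   vertex 0.5 4.8 4.8
   vertex 4.4 1.8 3.9
  endloop
 endfacet
 facet normal -0.336 0.941 -0.035
  outer loop
   vertex 2.1 5.2 0.2
   vertex 0.5 4.8 4.8
   vertex 3.6 5.9 4.6
  endloop
 endfacet
 facet normal 0.908 0.236 -0.347
  outer loop
   vertex 2.1 5.2 0.2
   vertex 3.6 5.9 4.6
   vertex 4.4 1.8 3.9
  endloop
 endfacet
 facet normal -0.927 -0.164 -0.337
  outer loop
   vertex 2.6 0.1 1.3
   vertex 0.5 4.8 4.8
   vertex 2.1 5.2 0.2
  endloop
 endfacet
 facet normal 0.833 -0.037 -0.552
  outer loop
   vertex 2.6 0.1 1.3
   vertex 2.1 5.2 0.2
   vertex 4.4 1.8 3.9
  endloop
 endfacet
 facet normal -0.076 -0.376 0.923
  outer loop
   vertex 4.0 0.9 3.5
   vertex 4.4 1.8 3.9
   vertex 0.5 4.8 4.8
  endloop
 endfacet
 facet normal -0.513 -0.648 0.562
  outer loop
   vertex 4.0 0.9 3.5
   vertex 0.5 4.8 4.8
   vertex 2.6 0.1 1.3
  endloop
 endfacet
 facet normal 0.858 -0.165 -0.486
  outer loop
   vertex 4.0 0.9 3.5
   vertex 2.6 0.1 1.3
   vertex 4.4 1.8 3.9
  endloop
 endfacet
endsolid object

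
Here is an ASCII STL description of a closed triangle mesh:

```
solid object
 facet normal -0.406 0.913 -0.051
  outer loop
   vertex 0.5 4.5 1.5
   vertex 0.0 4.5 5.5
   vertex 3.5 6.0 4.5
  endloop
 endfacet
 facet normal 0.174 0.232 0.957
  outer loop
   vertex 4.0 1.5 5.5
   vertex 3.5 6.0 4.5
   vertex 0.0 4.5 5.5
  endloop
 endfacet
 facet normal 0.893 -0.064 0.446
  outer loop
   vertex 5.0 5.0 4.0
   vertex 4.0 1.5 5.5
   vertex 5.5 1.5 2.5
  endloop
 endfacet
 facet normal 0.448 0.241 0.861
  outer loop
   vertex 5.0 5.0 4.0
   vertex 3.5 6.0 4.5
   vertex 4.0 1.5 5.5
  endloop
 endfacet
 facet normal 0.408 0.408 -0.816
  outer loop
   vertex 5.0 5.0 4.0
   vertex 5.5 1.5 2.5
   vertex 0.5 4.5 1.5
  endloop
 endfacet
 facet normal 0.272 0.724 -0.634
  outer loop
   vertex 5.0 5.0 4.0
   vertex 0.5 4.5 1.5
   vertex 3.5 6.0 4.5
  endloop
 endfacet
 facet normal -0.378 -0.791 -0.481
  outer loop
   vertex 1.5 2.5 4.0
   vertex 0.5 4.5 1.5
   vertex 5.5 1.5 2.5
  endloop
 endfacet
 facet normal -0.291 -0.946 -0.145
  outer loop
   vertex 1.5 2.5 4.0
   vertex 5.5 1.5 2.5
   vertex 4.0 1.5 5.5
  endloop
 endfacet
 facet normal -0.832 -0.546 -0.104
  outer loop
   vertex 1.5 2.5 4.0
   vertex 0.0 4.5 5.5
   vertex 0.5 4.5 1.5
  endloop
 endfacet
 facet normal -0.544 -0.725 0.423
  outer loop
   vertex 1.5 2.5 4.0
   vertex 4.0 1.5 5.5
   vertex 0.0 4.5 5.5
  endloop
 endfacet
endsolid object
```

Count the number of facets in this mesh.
10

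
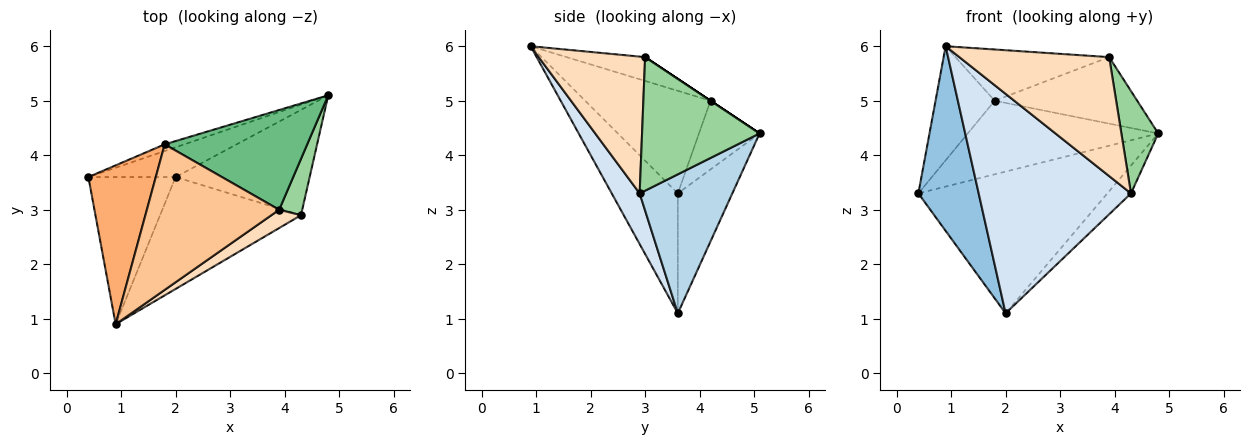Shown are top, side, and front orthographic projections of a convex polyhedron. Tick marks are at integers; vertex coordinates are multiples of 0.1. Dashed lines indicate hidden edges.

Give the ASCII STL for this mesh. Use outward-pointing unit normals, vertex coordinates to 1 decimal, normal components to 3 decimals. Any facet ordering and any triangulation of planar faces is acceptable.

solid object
 facet normal -0.272 0.942 -0.198
  outer loop
   vertex 2.0 3.6 1.1
   vertex 0.4 3.6 3.3
   vertex 4.8 5.1 4.4
  endloop
 endfacet
 facet normal -0.651 -0.594 -0.473
  outer loop
   vertex 2.0 3.6 1.1
   vertex 0.9 0.9 6.0
   vertex 0.4 3.6 3.3
  endloop
 endfacet
 facet normal 0.708 0.180 -0.683
  outer loop
   vertex 4.3 2.9 3.3
   vertex 2.0 3.6 1.1
   vertex 4.8 5.1 4.4
  endloop
 endfacet
 facet normal 0.161 -0.879 -0.448
  outer loop
   vertex 4.3 2.9 3.3
   vertex 0.9 0.9 6.0
   vertex 2.0 3.6 1.1
  endloop
 endfacet
 facet normal -0.302 0.949 -0.086
  outer loop
   vertex 1.8 4.2 5.0
   vertex 4.8 5.1 4.4
   vertex 0.4 3.6 3.3
  endloop
 endfacet
 facet normal -0.777 0.367 0.511
  outer loop
   vertex 1.8 4.2 5.0
   vertex 0.4 3.6 3.3
   vertex 0.9 0.9 6.0
  endloop
 endfacet
 facet normal -0.167 0.327 0.930
  outer loop
   vertex 3.9 3.0 5.8
   vertex 1.8 4.2 5.0
   vertex 0.9 0.9 6.0
  endloop
 endfacet
 facet normal 0.575 -0.809 0.124
  outer loop
   vertex 3.9 3.0 5.8
   vertex 0.9 0.9 6.0
   vertex 4.3 2.9 3.3
  endloop
 endfacet
 facet normal 0.000 0.555 0.832
  outer loop
   vertex 3.9 3.0 5.8
   vertex 4.8 5.1 4.4
   vertex 1.8 4.2 5.0
  endloop
 endfacet
 facet normal 0.942 -0.295 0.162
  outer loop
   vertex 3.9 3.0 5.8
   vertex 4.3 2.9 3.3
   vertex 4.8 5.1 4.4
  endloop
 endfacet
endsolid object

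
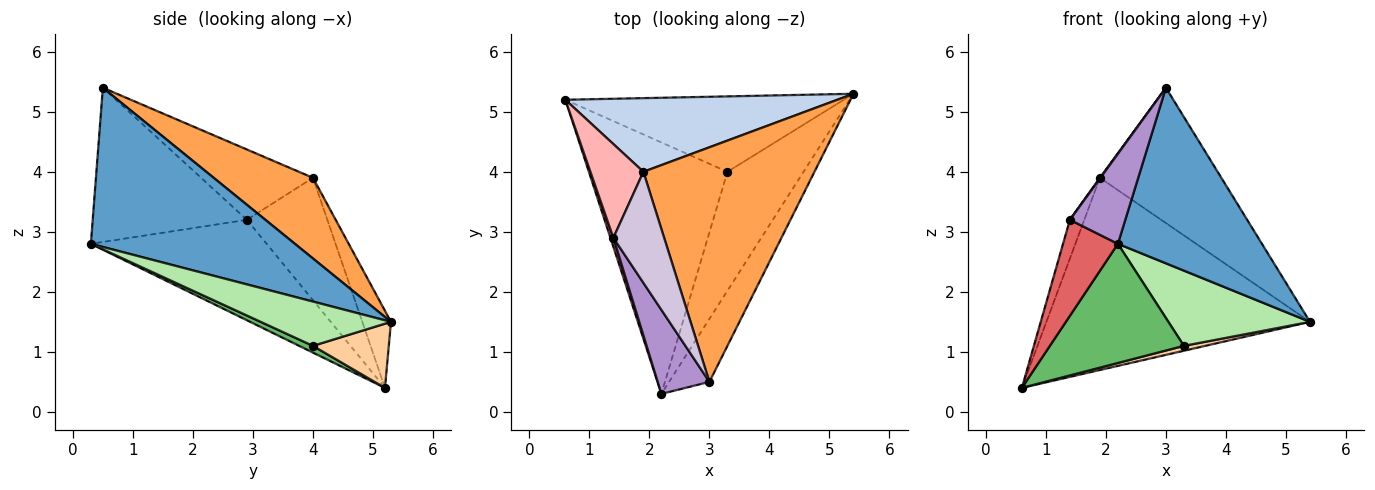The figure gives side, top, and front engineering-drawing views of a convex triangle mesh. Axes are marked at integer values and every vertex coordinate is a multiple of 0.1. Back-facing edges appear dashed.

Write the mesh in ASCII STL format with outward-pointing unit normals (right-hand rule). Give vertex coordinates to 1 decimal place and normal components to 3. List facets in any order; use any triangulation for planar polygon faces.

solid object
 facet normal 0.800 -0.565 -0.203
  outer loop
   vertex 3.0 0.5 5.4
   vertex 2.2 0.3 2.8
   vertex 5.4 5.3 1.5
  endloop
 endfacet
 facet normal -0.101 0.929 0.356
  outer loop
   vertex 1.9 4.0 3.9
   vertex 5.4 5.3 1.5
   vertex 0.6 5.2 0.4
  endloop
 endfacet
 facet normal 0.378 0.463 0.802
  outer loop
   vertex 1.9 4.0 3.9
   vertex 3.0 0.5 5.4
   vertex 5.4 5.3 1.5
  endloop
 endfacet
 facet normal 0.224 -0.063 -0.973
  outer loop
   vertex 3.3 4.0 1.1
   vertex 0.6 5.2 0.4
   vertex 5.4 5.3 1.5
  endloop
 endfacet
 facet normal 0.044 -0.428 -0.903
  outer loop
   vertex 3.3 4.0 1.1
   vertex 2.2 0.3 2.8
   vertex 0.6 5.2 0.4
  endloop
 endfacet
 facet normal 0.441 -0.480 -0.758
  outer loop
   vertex 3.3 4.0 1.1
   vertex 5.4 5.3 1.5
   vertex 2.2 0.3 2.8
  endloop
 endfacet
 facet normal -0.954 -0.298 0.028
  outer loop
   vertex 1.4 2.9 3.2
   vertex 0.6 5.2 0.4
   vertex 2.2 0.3 2.8
  endloop
 endfacet
 facet normal -0.906 0.162 0.392
  outer loop
   vertex 1.4 2.9 3.2
   vertex 1.9 4.0 3.9
   vertex 0.6 5.2 0.4
  endloop
 endfacet
 facet normal -0.897 -0.322 0.301
  outer loop
   vertex 1.4 2.9 3.2
   vertex 2.2 0.3 2.8
   vertex 3.0 0.5 5.4
  endloop
 endfacet
 facet normal -0.811 -0.004 0.585
  outer loop
   vertex 1.4 2.9 3.2
   vertex 3.0 0.5 5.4
   vertex 1.9 4.0 3.9
  endloop
 endfacet
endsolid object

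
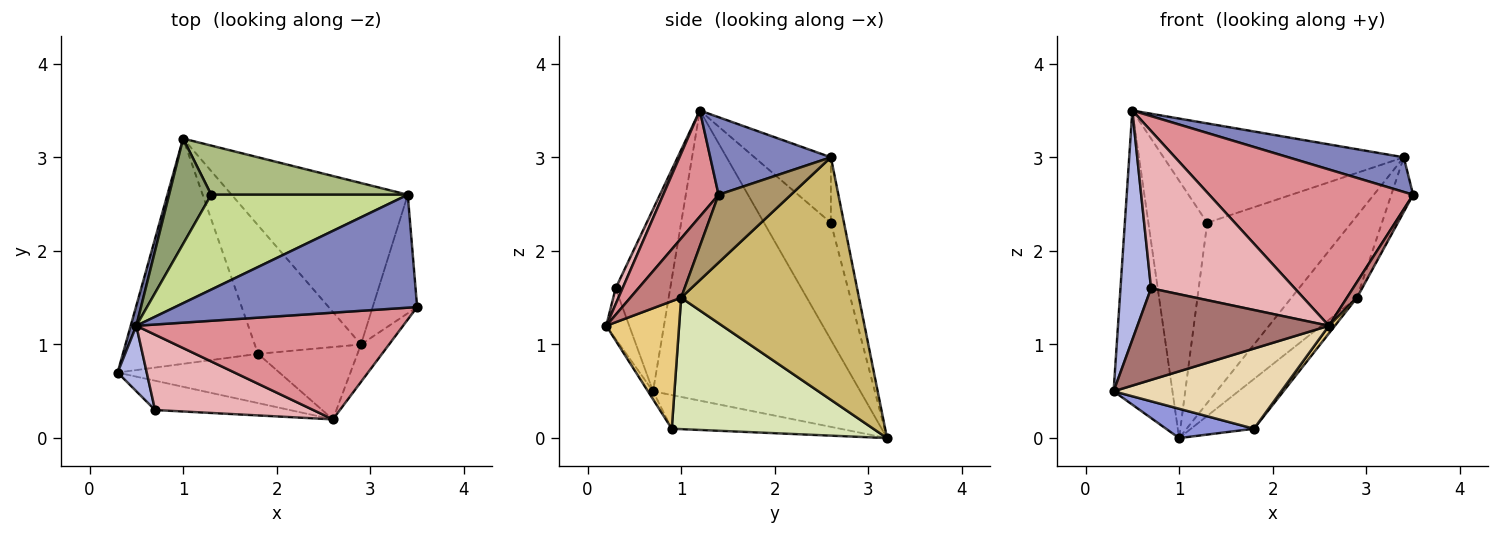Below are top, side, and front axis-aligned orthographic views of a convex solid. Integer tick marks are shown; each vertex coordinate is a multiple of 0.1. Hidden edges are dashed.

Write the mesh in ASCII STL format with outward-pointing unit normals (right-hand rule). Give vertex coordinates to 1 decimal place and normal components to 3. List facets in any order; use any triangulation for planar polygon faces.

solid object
 facet normal -0.962 0.273 0.019
  outer loop
   vertex 0.5 1.2 3.5
   vertex 1.0 3.2 0.0
   vertex 0.3 0.7 0.5
  endloop
 endfacet
 facet normal 0.293 -0.280 0.914
  outer loop
   vertex 3.4 2.6 3.0
   vertex 0.5 1.2 3.5
   vertex 3.5 1.4 2.6
  endloop
 endfacet
 facet normal -0.240 -0.125 -0.963
  outer loop
   vertex 1.8 0.9 0.1
   vertex 0.3 0.7 0.5
   vertex 1.0 3.2 0.0
  endloop
 endfacet
 facet normal -0.864 -0.484 0.138
  outer loop
   vertex 0.7 0.3 1.6
   vertex 0.5 1.2 3.5
   vertex 0.3 0.7 0.5
  endloop
 endfacet
 facet normal -0.725 0.638 0.261
  outer loop
   vertex 1.3 2.6 2.3
   vertex 1.0 3.2 0.0
   vertex 0.5 1.2 3.5
  endloop
 endfacet
 facet normal -0.087 0.961 0.262
  outer loop
   vertex 1.3 2.6 2.3
   vertex 3.4 2.6 3.0
   vertex 1.0 3.2 0.0
  endloop
 endfacet
 facet normal -0.224 0.705 0.673
  outer loop
   vertex 1.3 2.6 2.3
   vertex 0.5 1.2 3.5
   vertex 3.4 2.6 3.0
  endloop
 endfacet
 facet normal 0.756 0.236 -0.611
  outer loop
   vertex 2.9 1.0 1.5
   vertex 1.8 0.9 0.1
   vertex 1.0 3.2 0.0
  endloop
 endfacet
 facet normal 0.811 0.245 -0.531
  outer loop
   vertex 2.9 1.0 1.5
   vertex 3.4 2.6 3.0
   vertex 3.5 1.4 2.6
  endloop
 endfacet
 facet normal 0.775 0.286 -0.563
  outer loop
   vertex 2.9 1.0 1.5
   vertex 1.0 3.2 0.0
   vertex 3.4 2.6 3.0
  endloop
 endfacet
 facet normal 0.787 -0.065 -0.614
  outer loop
   vertex 2.6 0.2 1.2
   vertex 1.8 0.9 0.1
   vertex 2.9 1.0 1.5
  endloop
 endfacet
 facet normal -0.026 -0.852 -0.523
  outer loop
   vertex 2.6 0.2 1.2
   vertex 0.3 0.7 0.5
   vertex 1.8 0.9 0.1
  endloop
 endfacet
 facet normal -0.114 -0.946 -0.303
  outer loop
   vertex 2.6 0.2 1.2
   vertex 0.7 0.3 1.6
   vertex 0.3 0.7 0.5
  endloop
 endfacet
 facet normal 0.890 -0.176 -0.421
  outer loop
   vertex 2.6 0.2 1.2
   vertex 2.9 1.0 1.5
   vertex 3.5 1.4 2.6
  endloop
 endfacet
 facet normal 0.219 -0.806 0.550
  outer loop
   vertex 2.6 0.2 1.2
   vertex 3.5 1.4 2.6
   vertex 0.5 1.2 3.5
  endloop
 endfacet
 facet normal 0.043 -0.901 0.431
  outer loop
   vertex 2.6 0.2 1.2
   vertex 0.5 1.2 3.5
   vertex 0.7 0.3 1.6
  endloop
 endfacet
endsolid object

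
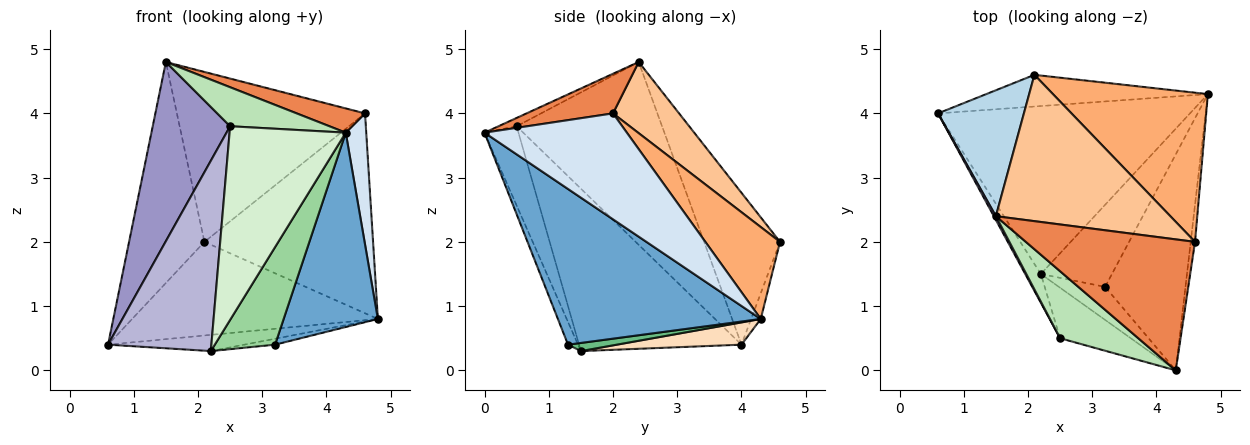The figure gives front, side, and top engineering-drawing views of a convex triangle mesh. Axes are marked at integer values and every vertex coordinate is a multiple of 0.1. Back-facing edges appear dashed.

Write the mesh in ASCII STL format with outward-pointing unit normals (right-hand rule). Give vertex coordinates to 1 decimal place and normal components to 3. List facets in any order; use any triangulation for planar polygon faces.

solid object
 facet normal 0.821 -0.382 -0.424
  outer loop
   vertex 3.2 1.3 0.4
   vertex 4.8 4.3 0.8
   vertex 4.3 0.0 3.7
  endloop
 endfacet
 facet normal -0.037 0.947 -0.320
  outer loop
   vertex 2.1 4.6 2.0
   vertex 4.8 4.3 0.8
   vertex 0.6 4.0 0.4
  endloop
 endfacet
 facet normal -0.659 0.654 0.372
  outer loop
   vertex 2.1 4.6 2.0
   vertex 0.6 4.0 0.4
   vertex 1.5 2.4 4.8
  endloop
 endfacet
 facet normal 0.989 -0.142 -0.040
  outer loop
   vertex 4.6 2.0 4.0
   vertex 4.3 0.0 3.7
   vertex 4.8 4.3 0.8
  endloop
 endfacet
 facet normal 0.224 -0.177 0.958
  outer loop
   vertex 4.6 2.0 4.0
   vertex 1.5 2.4 4.8
   vertex 4.3 0.0 3.7
  endloop
 endfacet
 facet normal 0.334 0.755 0.564
  outer loop
   vertex 4.6 2.0 4.0
   vertex 4.8 4.3 0.8
   vertex 2.1 4.6 2.0
  endloop
 endfacet
 facet normal 0.257 0.732 0.631
  outer loop
   vertex 4.6 2.0 4.0
   vertex 2.1 4.6 2.0
   vertex 1.5 2.4 4.8
  endloop
 endfacet
 facet normal 0.088 0.096 -0.992
  outer loop
   vertex 2.2 1.5 0.3
   vertex 0.6 4.0 0.4
   vertex 4.8 4.3 0.8
  endloop
 endfacet
 facet normal 0.113 0.072 -0.991
  outer loop
   vertex 2.2 1.5 0.3
   vertex 4.8 4.3 0.8
   vertex 3.2 1.3 0.4
  endloop
 endfacet
 facet normal -0.155 -0.936 -0.317
  outer loop
   vertex 2.2 1.5 0.3
   vertex 3.2 1.3 0.4
   vertex 4.3 0.0 3.7
  endloop
 endfacet
 facet normal -0.091 -0.501 0.861
  outer loop
   vertex 2.5 0.5 3.8
   vertex 4.3 0.0 3.7
   vertex 1.5 2.4 4.8
  endloop
 endfacet
 facet normal -0.272 -0.931 -0.243
  outer loop
   vertex 2.5 0.5 3.8
   vertex 2.2 1.5 0.3
   vertex 4.3 0.0 3.7
  endloop
 endfacet
 facet normal -0.883 -0.470 0.010
  outer loop
   vertex 2.5 0.5 3.8
   vertex 1.5 2.4 4.8
   vertex 0.6 4.0 0.4
  endloop
 endfacet
 facet normal -0.841 -0.535 -0.081
  outer loop
   vertex 2.5 0.5 3.8
   vertex 0.6 4.0 0.4
   vertex 2.2 1.5 0.3
  endloop
 endfacet
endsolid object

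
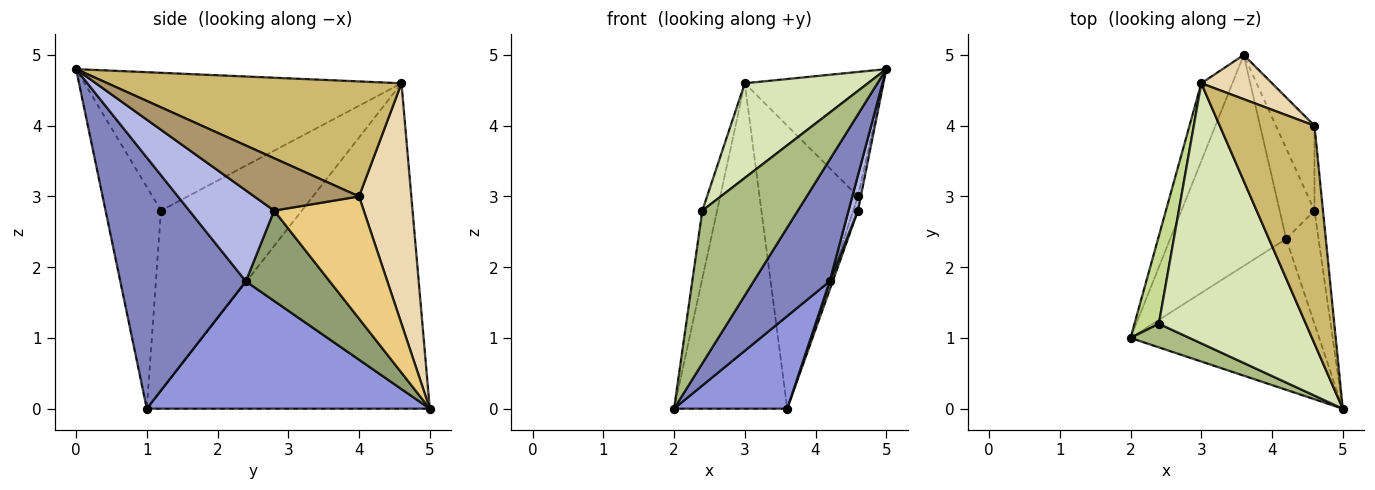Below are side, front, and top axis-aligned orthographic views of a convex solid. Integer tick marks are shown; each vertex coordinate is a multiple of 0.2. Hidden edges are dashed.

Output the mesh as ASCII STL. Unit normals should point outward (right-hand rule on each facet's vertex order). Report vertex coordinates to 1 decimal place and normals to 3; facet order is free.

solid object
 facet normal -0.925 0.370 -0.088
  outer loop
   vertex 3.0 4.6 4.6
   vertex 3.6 5.0 0.0
   vertex 2.0 1.0 0.0
  endloop
 endfacet
 facet normal 0.720 -0.436 -0.541
  outer loop
   vertex 4.2 2.4 1.8
   vertex 5.0 0.0 4.8
   vertex 2.0 1.0 0.0
  endloop
 endfacet
 facet normal 0.709 -0.284 -0.646
  outer loop
   vertex 4.2 2.4 1.8
   vertex 2.0 1.0 0.0
   vertex 3.6 5.0 0.0
  endloop
 endfacet
 facet normal 0.937 -0.104 -0.333
  outer loop
   vertex 4.2 2.4 1.8
   vertex 4.6 2.8 2.8
   vertex 5.0 0.0 4.8
  endloop
 endfacet
 facet normal 0.933 -0.034 -0.360
  outer loop
   vertex 4.2 2.4 1.8
   vertex 3.6 5.0 0.0
   vertex 4.6 2.8 2.8
  endloop
 endfacet
 facet normal -0.497 -0.857 0.132
  outer loop
   vertex 2.4 1.2 2.8
   vertex 2.0 1.0 0.0
   vertex 5.0 0.0 4.8
  endloop
 endfacet
 facet normal -0.986 0.103 0.133
  outer loop
   vertex 2.4 1.2 2.8
   vertex 3.0 4.6 4.6
   vertex 2.0 1.0 0.0
  endloop
 endfacet
 facet normal -0.661 -0.257 0.705
  outer loop
   vertex 2.4 1.2 2.8
   vertex 5.0 0.0 4.8
   vertex 3.0 4.6 4.6
  endloop
 endfacet
 facet normal 0.987 0.027 -0.160
  outer loop
   vertex 4.6 4.0 3.0
   vertex 5.0 0.0 4.8
   vertex 4.6 2.8 2.8
  endloop
 endfacet
 facet normal 0.726 0.341 0.598
  outer loop
   vertex 4.6 4.0 3.0
   vertex 3.0 4.6 4.6
   vertex 5.0 0.0 4.8
  endloop
 endfacet
 facet normal 0.952 0.050 -0.301
  outer loop
   vertex 4.6 4.0 3.0
   vertex 4.6 2.8 2.8
   vertex 3.6 5.0 0.0
  endloop
 endfacet
 facet normal 0.465 0.875 0.137
  outer loop
   vertex 4.6 4.0 3.0
   vertex 3.6 5.0 0.0
   vertex 3.0 4.6 4.6
  endloop
 endfacet
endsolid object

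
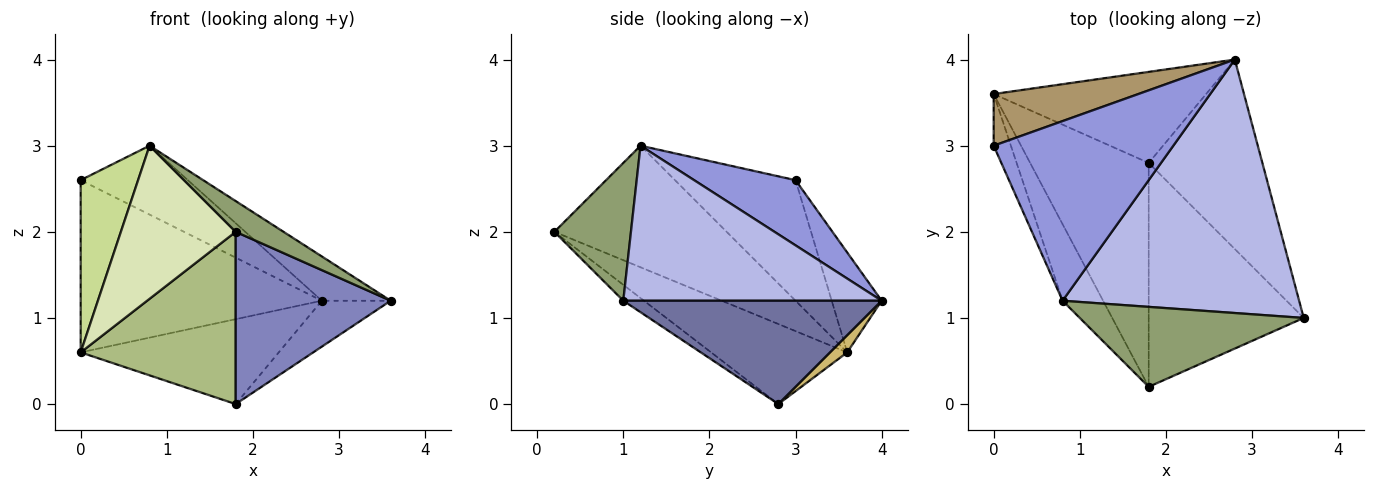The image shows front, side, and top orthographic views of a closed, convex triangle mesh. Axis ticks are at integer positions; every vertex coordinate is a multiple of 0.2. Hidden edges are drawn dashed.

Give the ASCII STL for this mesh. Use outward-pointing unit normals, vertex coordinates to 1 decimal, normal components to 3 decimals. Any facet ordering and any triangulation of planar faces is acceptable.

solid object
 facet normal 0.662 0.177 -0.728
  outer loop
   vertex 1.8 2.8 0.0
   vertex 2.8 4.0 1.2
   vertex 3.6 1.0 1.2
  endloop
 endfacet
 facet normal -0.081 -0.608 -0.790
  outer loop
   vertex 1.8 0.2 2.0
   vertex 1.8 2.8 0.0
   vertex 3.6 1.0 1.2
  endloop
 endfacet
 facet normal 0.321 0.339 0.884
  outer loop
   vertex 0.8 1.2 3.0
   vertex 2.8 4.0 1.2
   vertex 0.0 3.0 2.6
  endloop
 endfacet
 facet normal 0.542 0.145 0.828
  outer loop
   vertex 0.8 1.2 3.0
   vertex 3.6 1.0 1.2
   vertex 2.8 4.0 1.2
  endloop
 endfacet
 facet normal 0.498 -0.311 0.809
  outer loop
   vertex 0.8 1.2 3.0
   vertex 1.8 0.2 2.0
   vertex 3.6 1.0 1.2
  endloop
 endfacet
 facet normal -0.472 -0.538 -0.699
  outer loop
   vertex 0.0 3.6 0.6
   vertex 1.8 2.8 0.0
   vertex 1.8 0.2 2.0
  endloop
 endfacet
 facet normal -0.895 -0.426 -0.128
  outer loop
   vertex 0.0 3.6 0.6
   vertex 0.8 1.2 3.0
   vertex 0.0 3.0 2.6
  endloop
 endfacet
 facet normal -0.802 -0.535 -0.267
  outer loop
   vertex 0.0 3.6 0.6
   vertex 1.8 0.2 2.0
   vertex 0.8 1.2 3.0
  endloop
 endfacet
 facet normal -0.195 0.940 0.282
  outer loop
   vertex 0.0 3.6 0.6
   vertex 0.0 3.0 2.6
   vertex 2.8 4.0 1.2
  endloop
 endfacet
 facet normal 0.059 0.681 -0.730
  outer loop
   vertex 0.0 3.6 0.6
   vertex 2.8 4.0 1.2
   vertex 1.8 2.8 0.0
  endloop
 endfacet
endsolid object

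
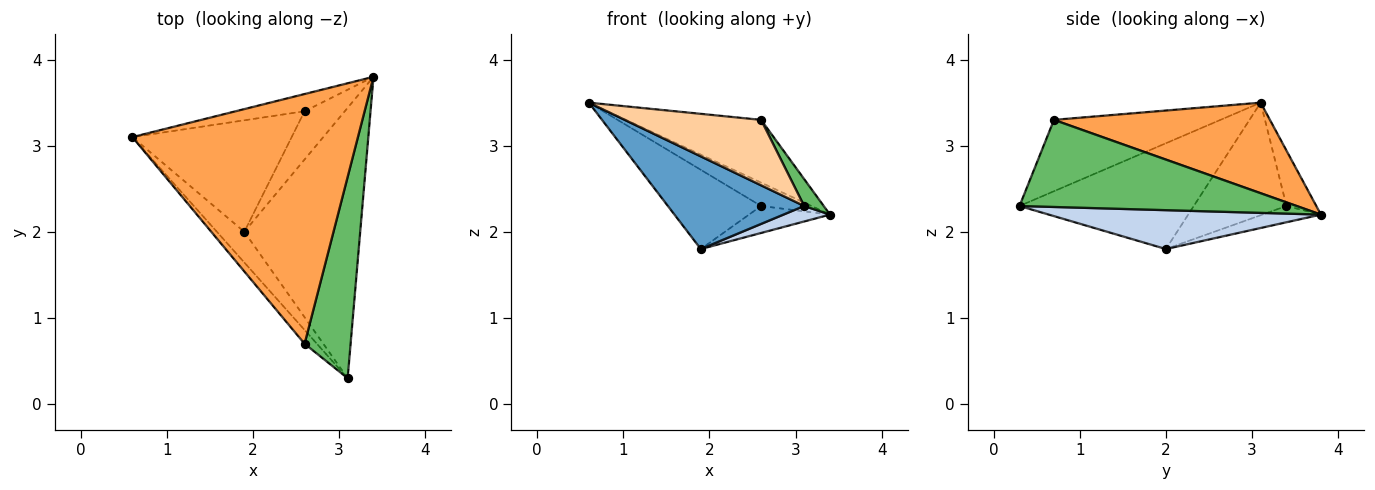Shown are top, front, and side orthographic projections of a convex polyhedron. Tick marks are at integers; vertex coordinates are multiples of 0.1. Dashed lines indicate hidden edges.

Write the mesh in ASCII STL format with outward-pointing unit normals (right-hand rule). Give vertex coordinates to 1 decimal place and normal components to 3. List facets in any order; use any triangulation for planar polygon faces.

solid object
 facet normal -0.772 -0.604 -0.200
  outer loop
   vertex 1.9 2.0 1.8
   vertex 3.1 0.3 2.3
   vertex 0.6 3.1 3.5
  endloop
 endfacet
 facet normal 0.318 -0.054 -0.947
  outer loop
   vertex 1.9 2.0 1.8
   vertex 3.4 3.8 2.2
   vertex 3.1 0.3 2.3
  endloop
 endfacet
 facet normal 0.363 0.227 0.904
  outer loop
   vertex 2.6 0.7 3.3
   vertex 3.4 3.8 2.2
   vertex 0.6 3.1 3.5
  endloop
 endfacet
 facet normal -0.767 -0.628 -0.132
  outer loop
   vertex 2.6 0.7 3.3
   vertex 0.6 3.1 3.5
   vertex 3.1 0.3 2.3
  endloop
 endfacet
 facet normal 0.882 -0.062 0.466
  outer loop
   vertex 2.6 0.7 3.3
   vertex 3.1 0.3 2.3
   vertex 3.4 3.8 2.2
  endloop
 endfacet
 facet normal -0.430 0.727 -0.535
  outer loop
   vertex 2.6 3.4 2.3
   vertex 0.6 3.1 3.5
   vertex 3.4 3.8 2.2
  endloop
 endfacet
 facet normal -0.499 0.502 -0.706
  outer loop
   vertex 2.6 3.4 2.3
   vertex 1.9 2.0 1.8
   vertex 0.6 3.1 3.5
  endloop
 endfacet
 facet normal -0.333 0.460 -0.823
  outer loop
   vertex 2.6 3.4 2.3
   vertex 3.4 3.8 2.2
   vertex 1.9 2.0 1.8
  endloop
 endfacet
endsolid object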